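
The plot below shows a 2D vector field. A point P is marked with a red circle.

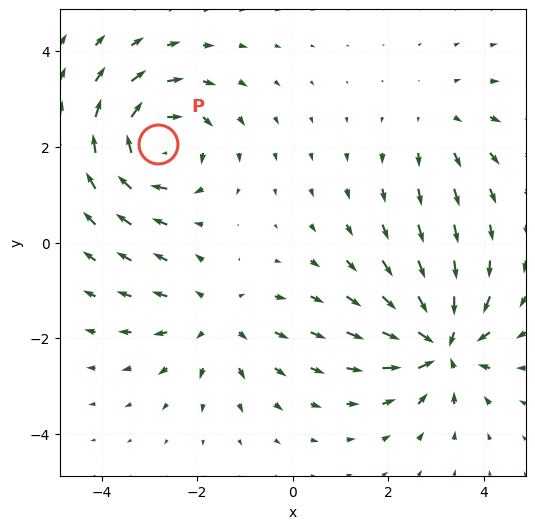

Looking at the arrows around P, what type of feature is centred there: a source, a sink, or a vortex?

At P (-2.8, 2.1) the arrows circulate clockwise. Divergence ≈0, curl about -5 — near-zero divergence with nonzero curl is a vortex.

vortex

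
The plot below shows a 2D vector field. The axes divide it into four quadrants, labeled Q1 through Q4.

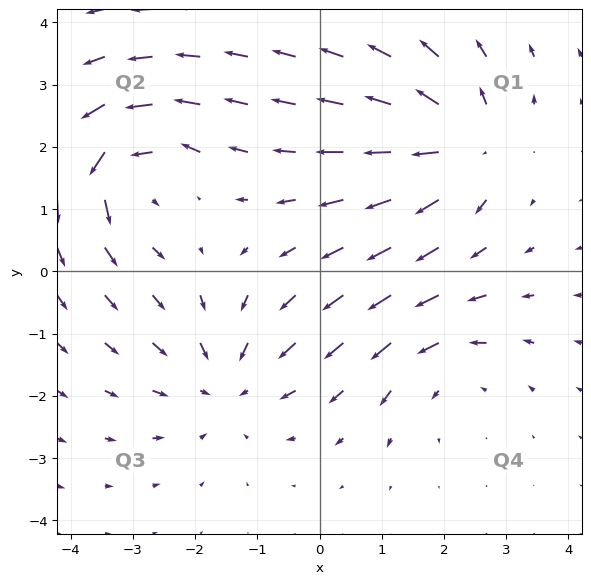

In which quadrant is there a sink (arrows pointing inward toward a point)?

The sink sits at approximately (-1.5, -1.8), which lies in quadrant Q3. The divergence there is about -3, negative as expected for a sink.

Q3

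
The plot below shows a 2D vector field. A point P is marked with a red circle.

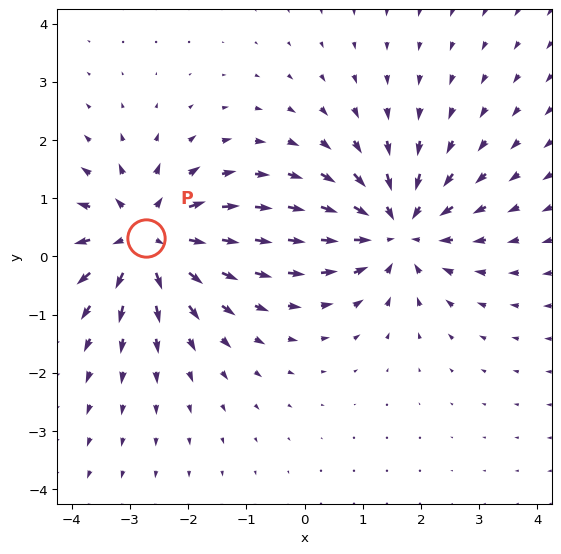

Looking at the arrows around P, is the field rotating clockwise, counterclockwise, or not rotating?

not rotating

Near P at (-2.7, 0.3) the arrows show no circulation. The curl there is ≈0.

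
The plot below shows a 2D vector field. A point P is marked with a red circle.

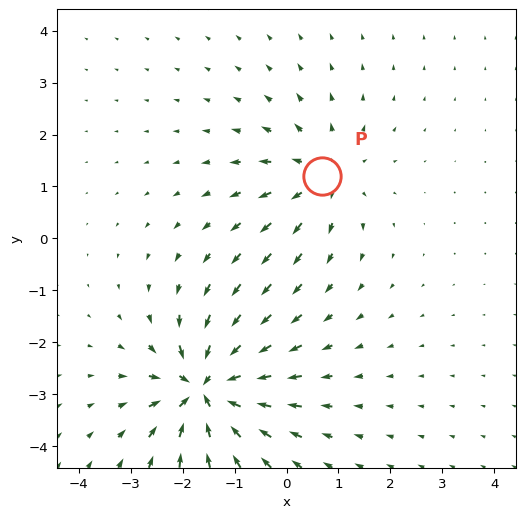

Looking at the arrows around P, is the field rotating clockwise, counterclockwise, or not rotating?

not rotating

Near P at (0.7, 1.2) the arrows show no circulation. The curl there is ≈0.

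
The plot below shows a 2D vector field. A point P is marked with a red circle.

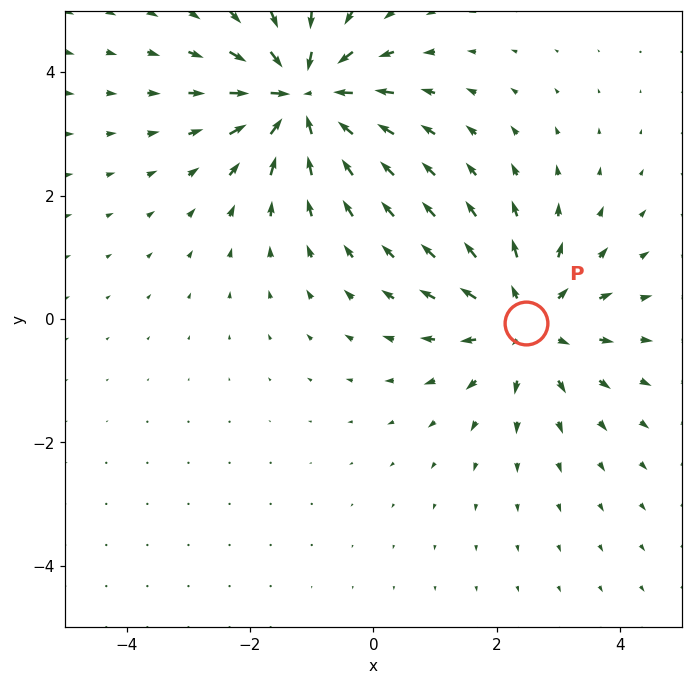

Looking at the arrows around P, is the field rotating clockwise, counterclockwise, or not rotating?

Near P at (2.5, -0.1) the arrows show no circulation. The curl there is ≈0.

not rotating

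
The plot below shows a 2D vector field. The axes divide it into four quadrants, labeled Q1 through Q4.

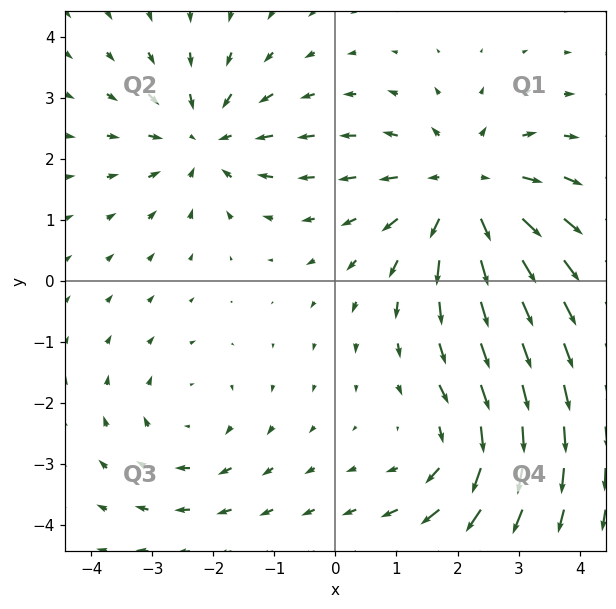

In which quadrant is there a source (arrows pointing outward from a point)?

Q1

The source sits at approximately (2.1, 1.5), which lies in quadrant Q1. The divergence there is about +4, positive as expected for a source.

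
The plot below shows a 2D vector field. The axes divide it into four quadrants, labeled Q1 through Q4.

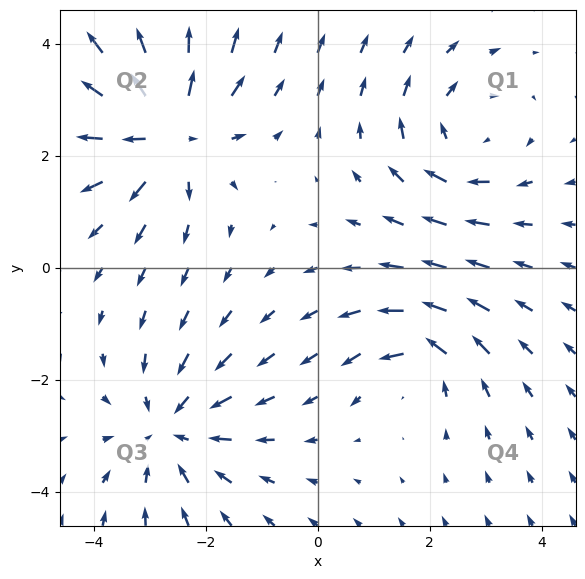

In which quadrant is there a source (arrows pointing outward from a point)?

Q2

The source sits at approximately (-2.7, 2.4), which lies in quadrant Q2. The divergence there is about +5, positive as expected for a source.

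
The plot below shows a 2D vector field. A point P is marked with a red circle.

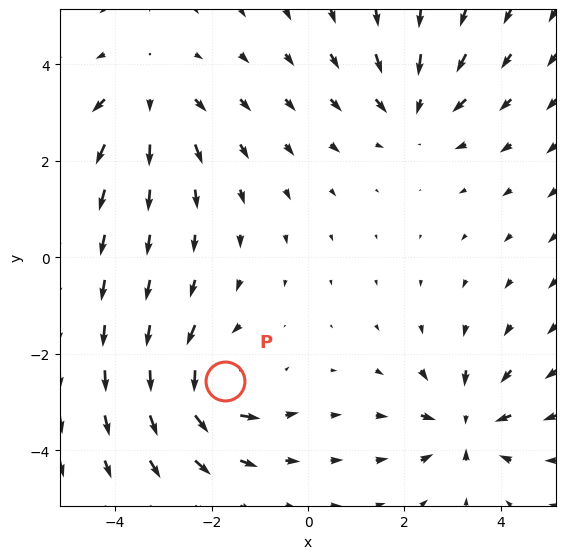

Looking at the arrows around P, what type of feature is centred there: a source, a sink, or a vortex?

vortex

At P (-1.7, -2.6) the arrows circulate counterclockwise. Divergence ≈0, curl about +5 — near-zero divergence with nonzero curl is a vortex.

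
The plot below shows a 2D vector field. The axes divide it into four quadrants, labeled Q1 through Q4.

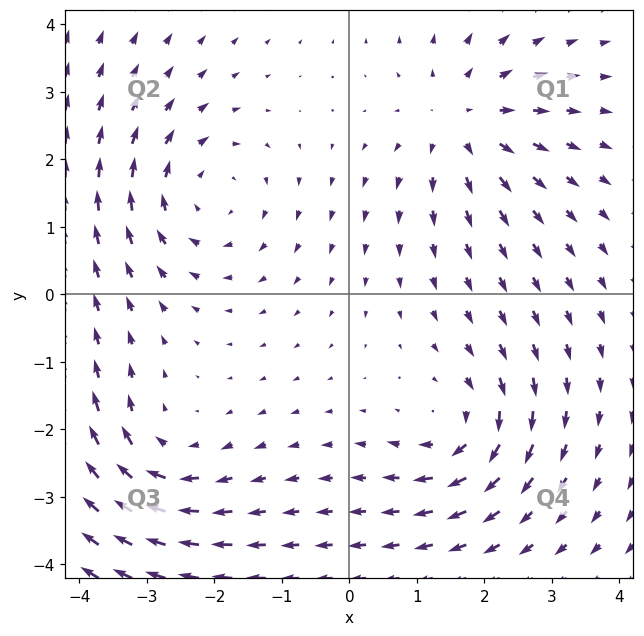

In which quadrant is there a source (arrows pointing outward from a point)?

Q1

The source sits at approximately (1.7, 2.6), which lies in quadrant Q1. The divergence there is about +3, positive as expected for a source.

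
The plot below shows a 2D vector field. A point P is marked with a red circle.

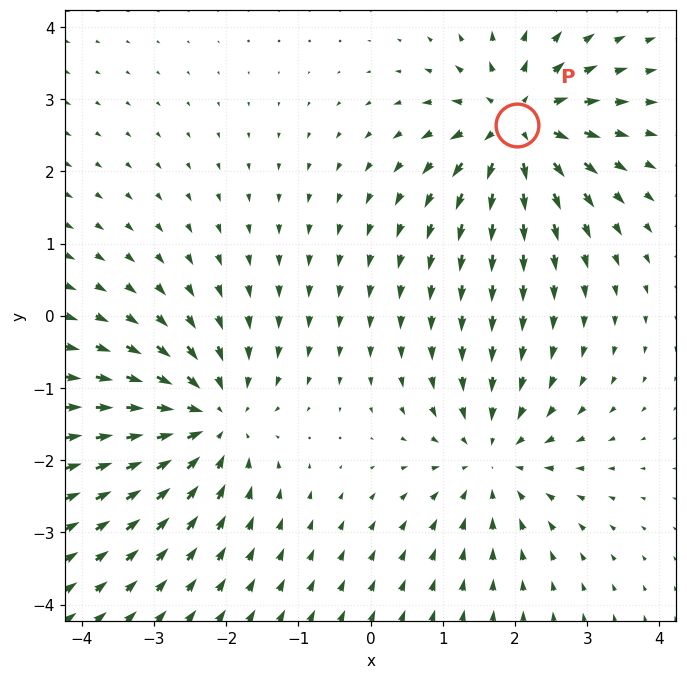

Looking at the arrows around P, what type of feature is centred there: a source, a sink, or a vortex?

At P (2.0, 2.6) the arrows spread outward. Divergence about +6, curl ≈0 — positive divergence with near-zero curl is a source.

source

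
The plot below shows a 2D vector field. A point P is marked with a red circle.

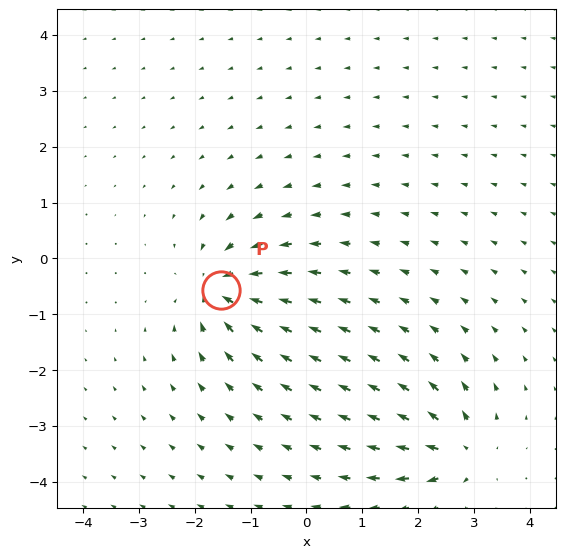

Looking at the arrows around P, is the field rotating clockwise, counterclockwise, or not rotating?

Near P at (-1.5, -0.6) the arrows show no circulation. The curl there is ≈0.

not rotating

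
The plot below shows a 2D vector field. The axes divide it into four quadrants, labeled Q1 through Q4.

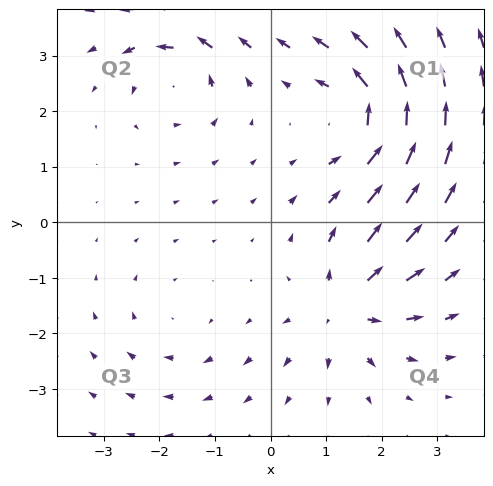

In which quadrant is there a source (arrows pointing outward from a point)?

Q4

The source sits at approximately (1.4, -1.5), which lies in quadrant Q4. The divergence there is about +5, positive as expected for a source.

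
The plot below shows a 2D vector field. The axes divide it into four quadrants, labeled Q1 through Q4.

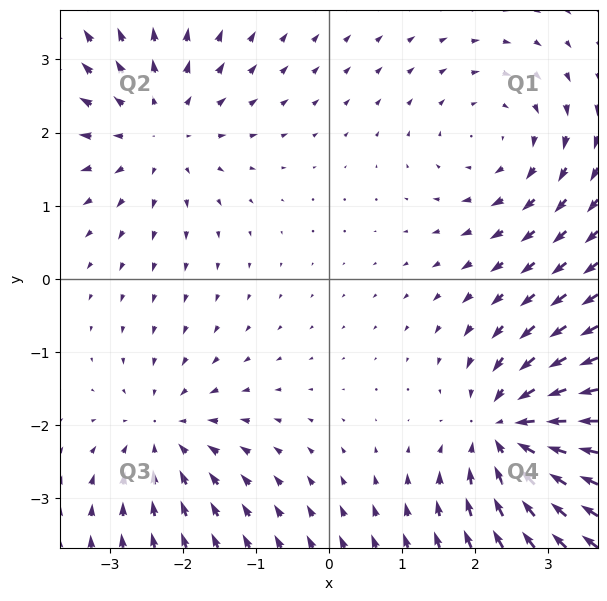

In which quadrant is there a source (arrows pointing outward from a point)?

The source sits at approximately (-2.3, 2.1), which lies in quadrant Q2. The divergence there is about +3, positive as expected for a source.

Q2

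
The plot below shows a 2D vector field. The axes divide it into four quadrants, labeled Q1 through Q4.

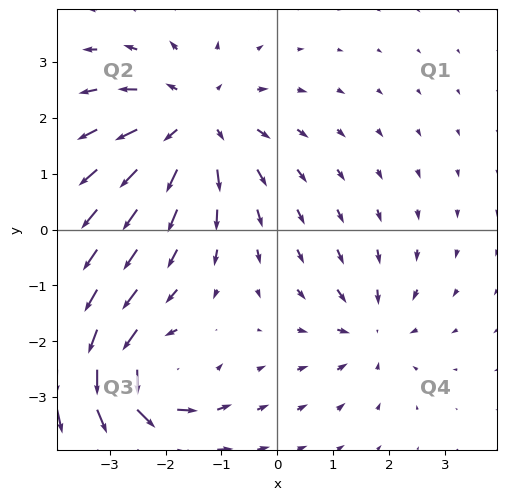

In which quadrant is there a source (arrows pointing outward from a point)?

The source sits at approximately (-1.5, 1.9), which lies in quadrant Q2. The divergence there is about +4, positive as expected for a source.

Q2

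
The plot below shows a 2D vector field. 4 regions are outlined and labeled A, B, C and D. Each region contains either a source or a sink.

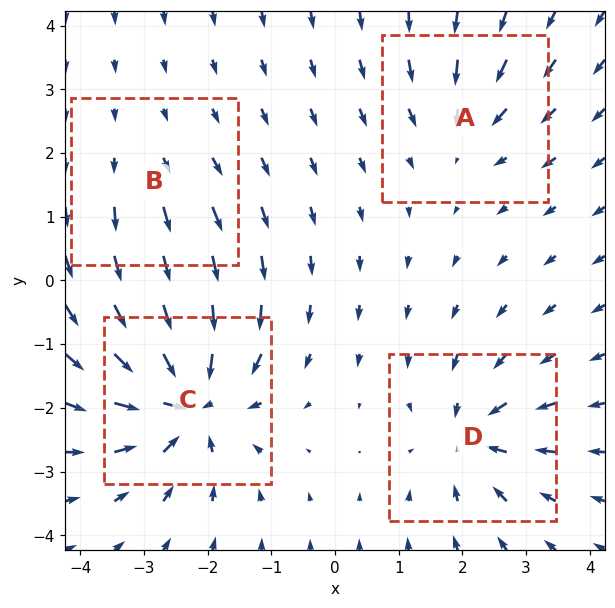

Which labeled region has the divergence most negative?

Divergence at each region's feature centre — A: about -4, B: about +2, C: about -9, D: about -6. Region C is most negative.

C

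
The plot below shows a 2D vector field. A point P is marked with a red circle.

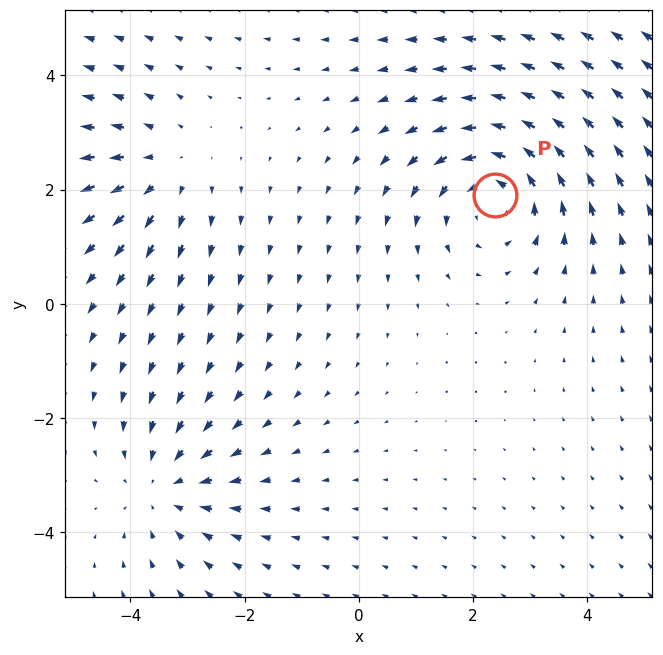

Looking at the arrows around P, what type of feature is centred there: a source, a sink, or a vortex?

At P (2.4, 1.9) the arrows circulate counterclockwise. Divergence ≈0, curl about +4 — near-zero divergence with nonzero curl is a vortex.

vortex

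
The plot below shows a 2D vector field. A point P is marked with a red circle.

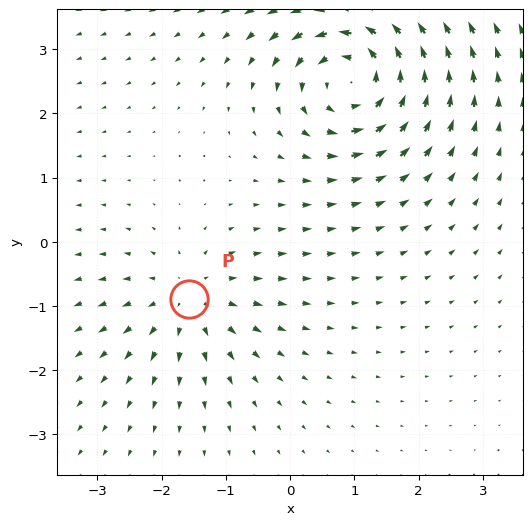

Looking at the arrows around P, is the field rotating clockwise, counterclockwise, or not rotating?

Near P at (-1.6, -0.9) the arrows show no circulation. The curl there is ≈0.

not rotating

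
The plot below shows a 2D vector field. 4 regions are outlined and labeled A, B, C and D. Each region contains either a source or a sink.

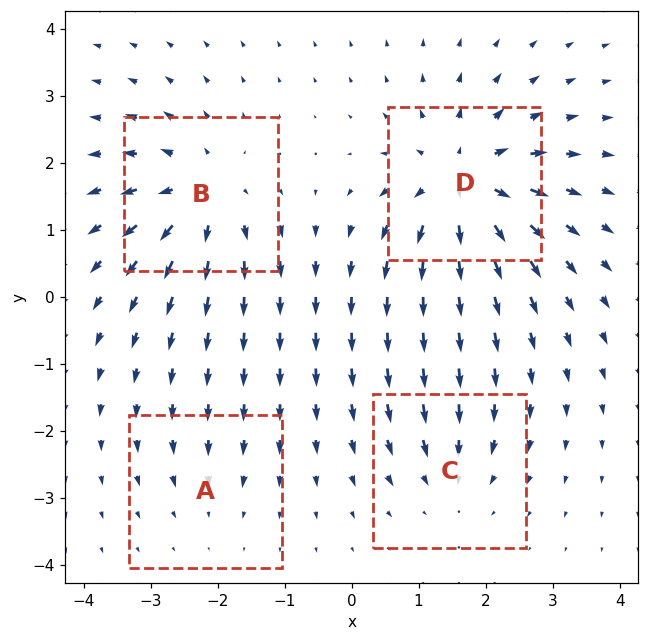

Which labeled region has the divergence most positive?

D

Divergence at each region's feature centre — A: about -2, B: about +6, C: about -4, D: about +8. Region D is most positive.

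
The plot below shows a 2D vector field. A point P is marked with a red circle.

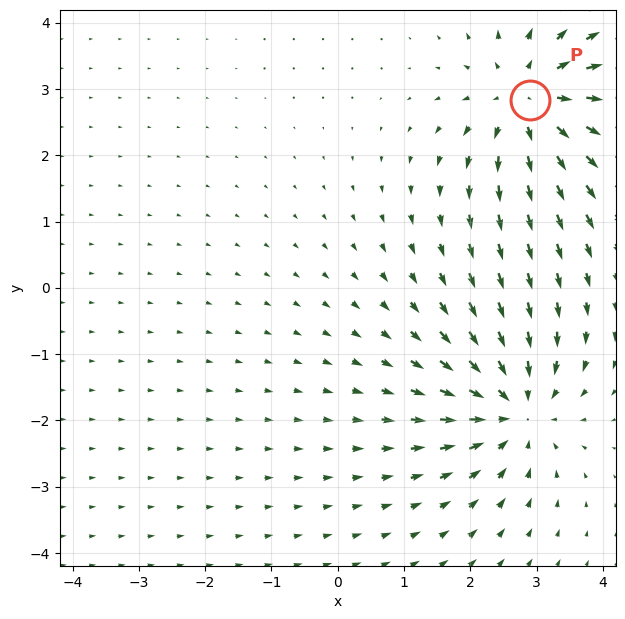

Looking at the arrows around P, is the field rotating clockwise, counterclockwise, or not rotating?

not rotating

Near P at (2.9, 2.8) the arrows show no circulation. The curl there is ≈0.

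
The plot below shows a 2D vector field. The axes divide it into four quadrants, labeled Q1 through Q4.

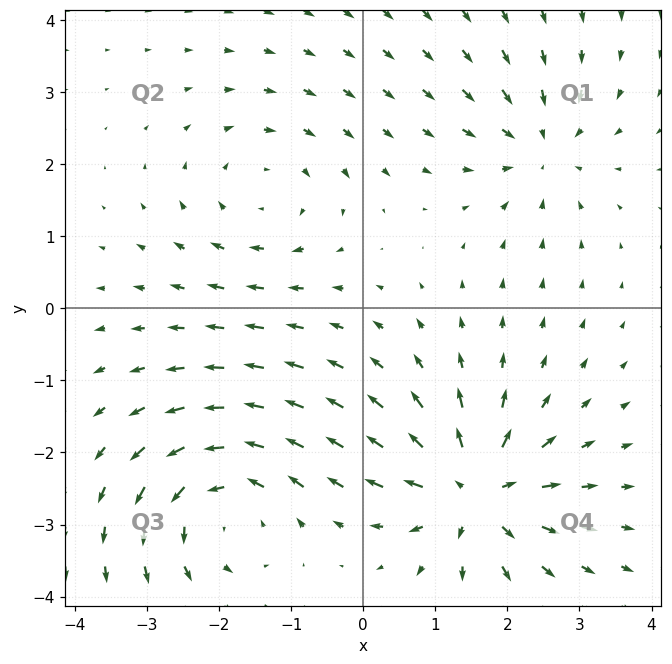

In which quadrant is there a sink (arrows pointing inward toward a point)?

Q1

The sink sits at approximately (2.5, 2.2), which lies in quadrant Q1. The divergence there is about -4, negative as expected for a sink.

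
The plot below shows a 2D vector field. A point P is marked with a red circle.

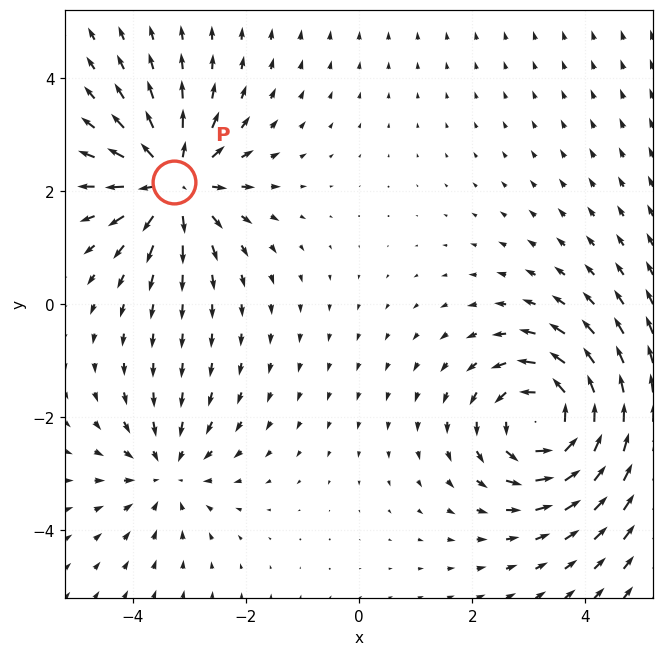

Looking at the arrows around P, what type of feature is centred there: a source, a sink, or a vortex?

source

At P (-3.3, 2.2) the arrows spread outward. Divergence about +6, curl ≈0 — positive divergence with near-zero curl is a source.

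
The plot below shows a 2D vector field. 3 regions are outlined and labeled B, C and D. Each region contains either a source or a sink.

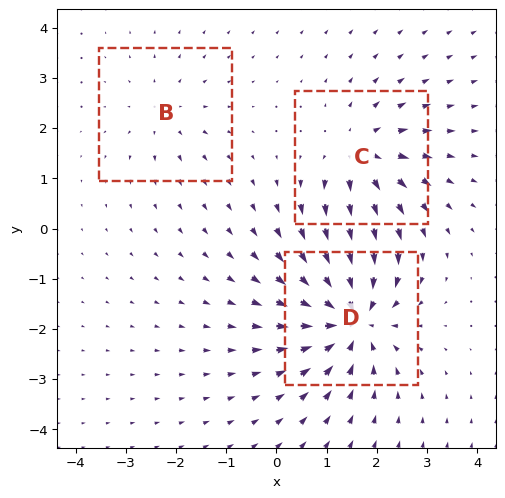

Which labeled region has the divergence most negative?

D

Divergence at each region's feature centre — B: about +2, C: about +4, D: about -6. Region D is most negative.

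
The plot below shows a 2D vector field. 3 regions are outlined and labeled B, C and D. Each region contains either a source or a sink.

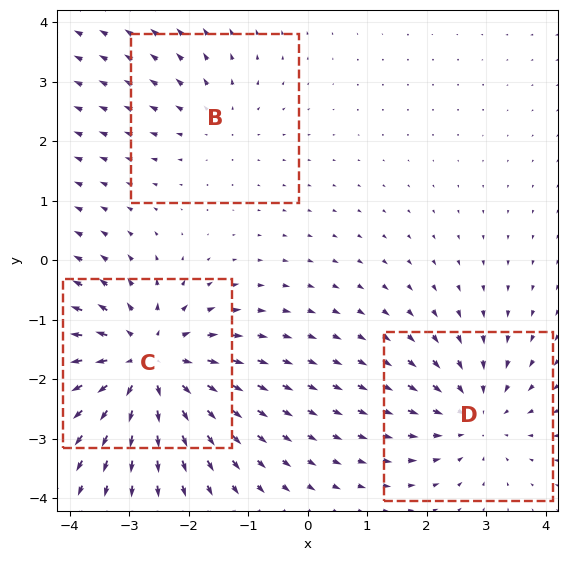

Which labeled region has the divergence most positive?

C

Divergence at each region's feature centre — B: about +2, C: about +5, D: about -3. Region C is most positive.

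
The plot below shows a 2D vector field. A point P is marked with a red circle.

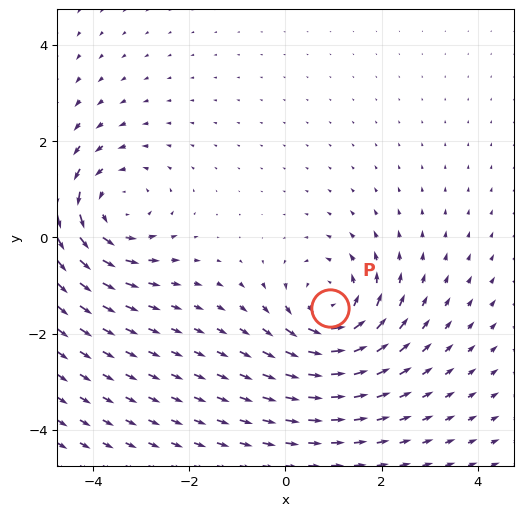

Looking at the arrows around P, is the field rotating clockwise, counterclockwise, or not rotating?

Near P at (0.9, -1.5) the arrows circulate counterclockwise. The curl (z-component) there is about +3; positive curl means counterclockwise rotation.

counterclockwise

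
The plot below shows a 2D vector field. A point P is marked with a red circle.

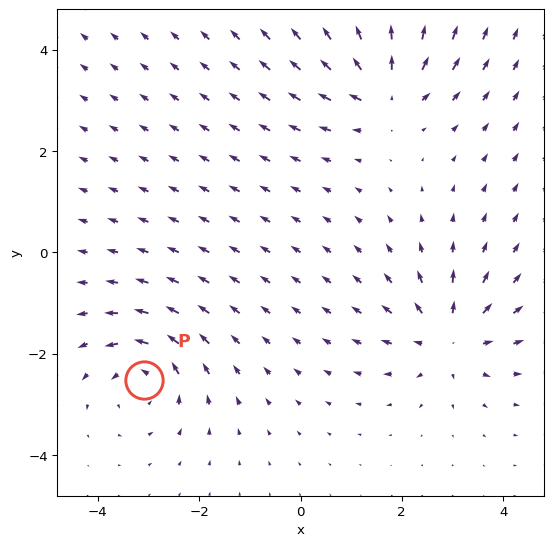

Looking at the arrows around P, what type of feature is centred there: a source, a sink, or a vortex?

vortex

At P (-3.1, -2.5) the arrows circulate counterclockwise. Divergence ≈0, curl about +6 — near-zero divergence with nonzero curl is a vortex.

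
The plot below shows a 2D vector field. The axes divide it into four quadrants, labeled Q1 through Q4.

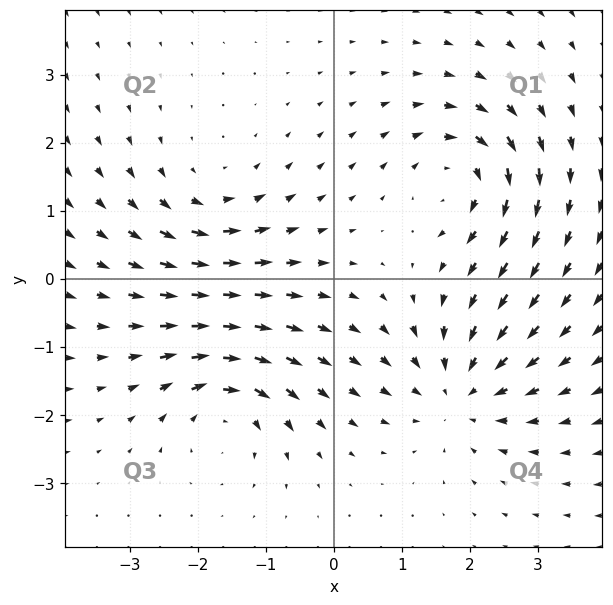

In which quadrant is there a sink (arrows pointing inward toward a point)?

The sink sits at approximately (1.9, -1.7), which lies in quadrant Q4. The divergence there is about -4, negative as expected for a sink.

Q4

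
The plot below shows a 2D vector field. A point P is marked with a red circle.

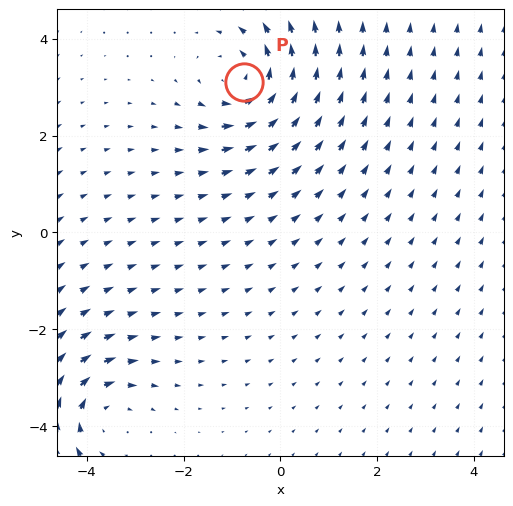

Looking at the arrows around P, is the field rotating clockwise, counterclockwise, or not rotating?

counterclockwise

Near P at (-0.8, 3.1) the arrows circulate counterclockwise. The curl (z-component) there is about +4; positive curl means counterclockwise rotation.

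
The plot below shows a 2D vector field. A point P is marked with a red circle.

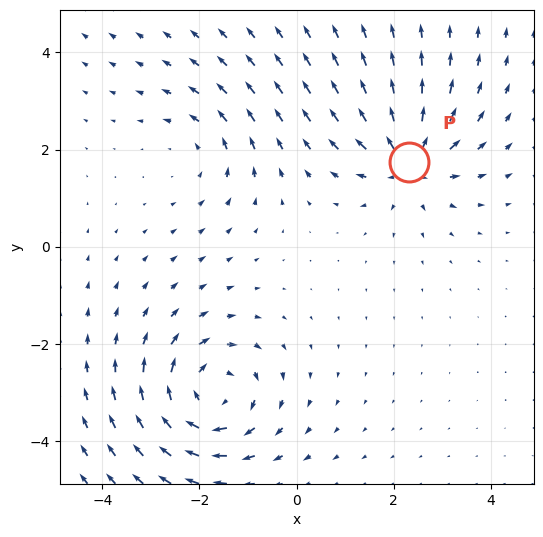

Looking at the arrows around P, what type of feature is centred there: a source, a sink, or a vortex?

source

At P (2.3, 1.8) the arrows spread outward. Divergence about +5, curl ≈0 — positive divergence with near-zero curl is a source.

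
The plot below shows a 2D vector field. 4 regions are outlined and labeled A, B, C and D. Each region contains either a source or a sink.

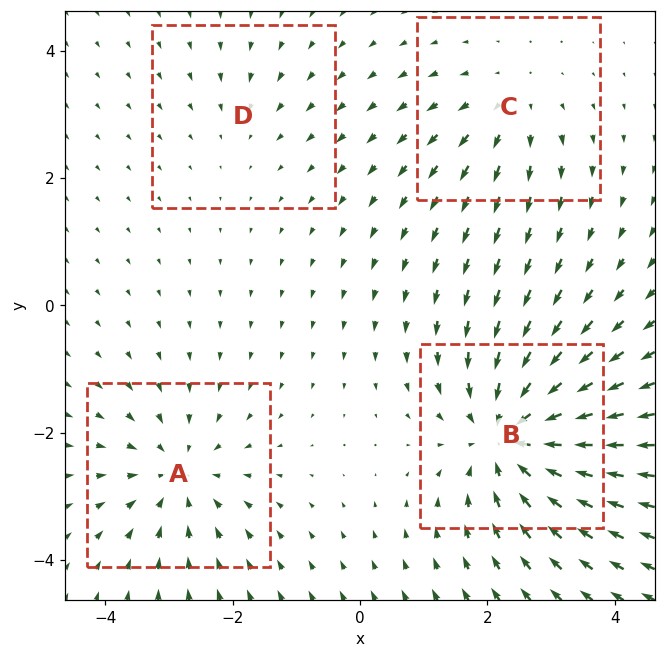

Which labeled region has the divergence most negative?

B

Divergence at each region's feature centre — A: about -5, B: about -7, C: about +3, D: about -2. Region B is most negative.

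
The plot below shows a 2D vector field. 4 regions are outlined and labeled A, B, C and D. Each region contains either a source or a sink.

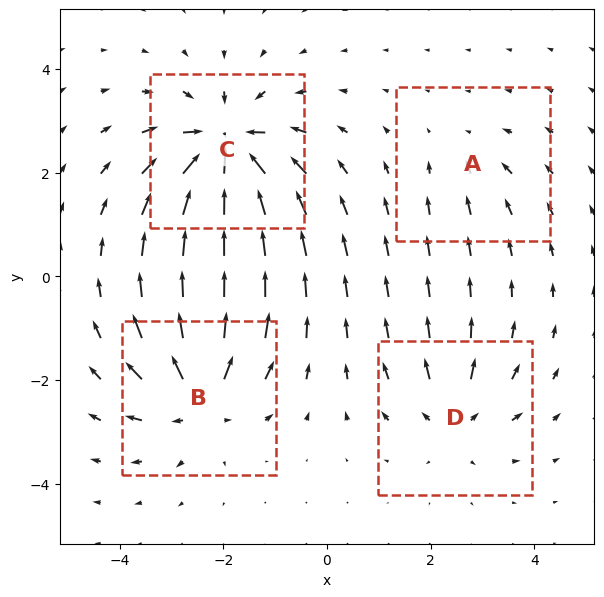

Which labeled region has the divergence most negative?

C

Divergence at each region's feature centre — A: about -2, B: about +6, C: about -8, D: about +4. Region C is most negative.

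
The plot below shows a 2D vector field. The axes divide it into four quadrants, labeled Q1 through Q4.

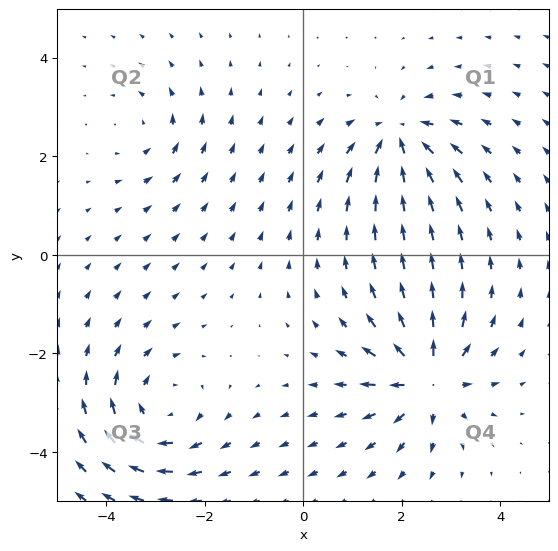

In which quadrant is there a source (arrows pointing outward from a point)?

Q4

The source sits at approximately (2.5, -2.5), which lies in quadrant Q4. The divergence there is about +7, positive as expected for a source.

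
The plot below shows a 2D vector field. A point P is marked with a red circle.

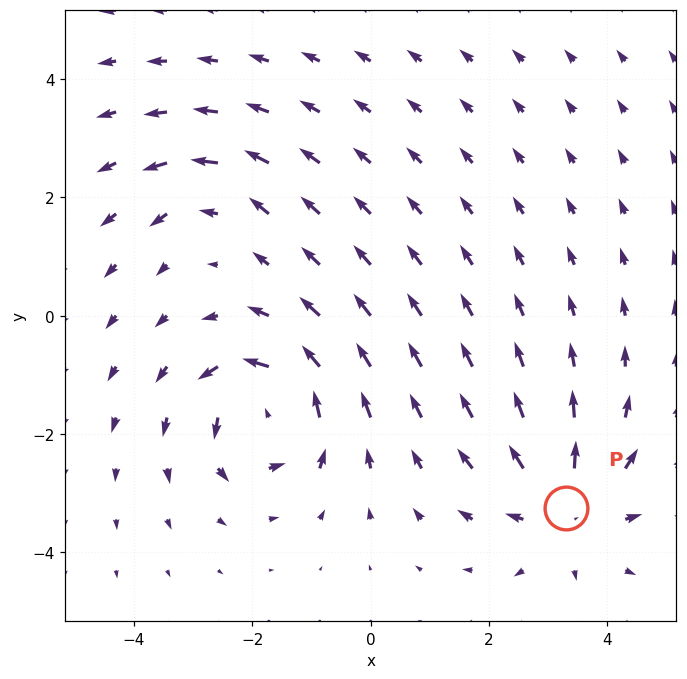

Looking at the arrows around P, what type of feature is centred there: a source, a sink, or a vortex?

source

At P (3.3, -3.3) the arrows spread outward. Divergence about +5, curl ≈0 — positive divergence with near-zero curl is a source.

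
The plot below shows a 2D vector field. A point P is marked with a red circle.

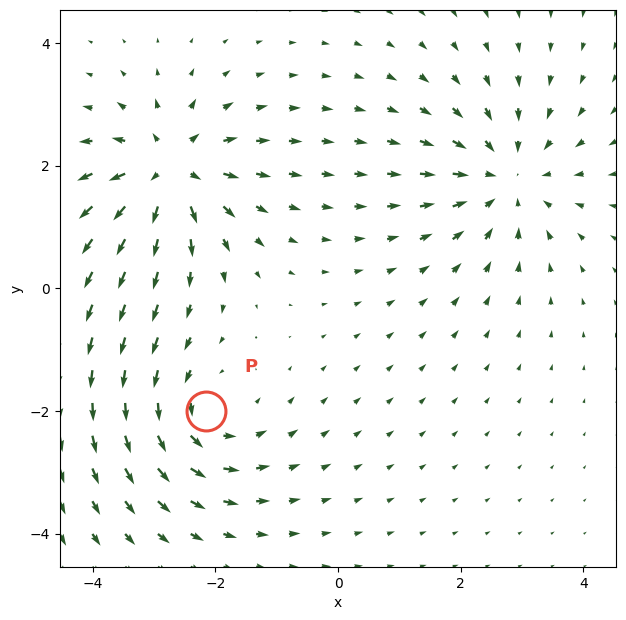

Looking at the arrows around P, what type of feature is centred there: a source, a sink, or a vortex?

At P (-2.2, -2.0) the arrows circulate counterclockwise. Divergence ≈0, curl about +4 — near-zero divergence with nonzero curl is a vortex.

vortex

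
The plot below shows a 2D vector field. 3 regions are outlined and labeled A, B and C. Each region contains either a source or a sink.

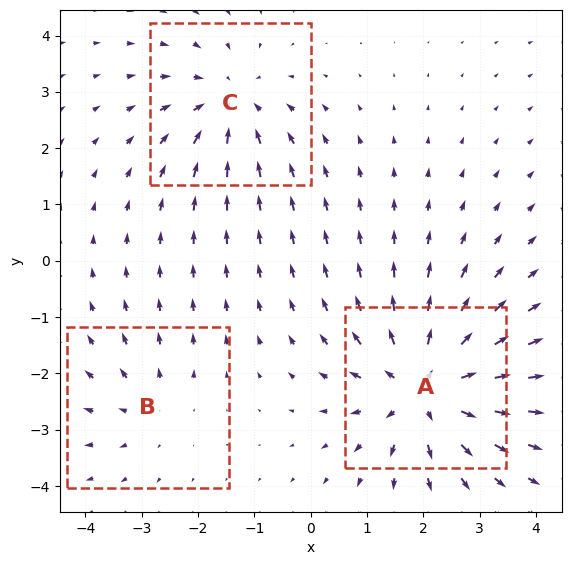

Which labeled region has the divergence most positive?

A

Divergence at each region's feature centre — A: about +5, B: about +2, C: about -3. Region A is most positive.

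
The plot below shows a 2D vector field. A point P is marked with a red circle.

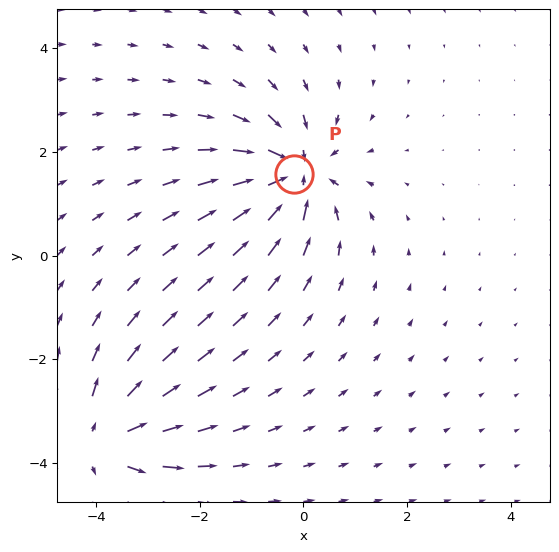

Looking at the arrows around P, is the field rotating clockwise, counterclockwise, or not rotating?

Near P at (-0.2, 1.6) the arrows show no circulation. The curl there is ≈0.

not rotating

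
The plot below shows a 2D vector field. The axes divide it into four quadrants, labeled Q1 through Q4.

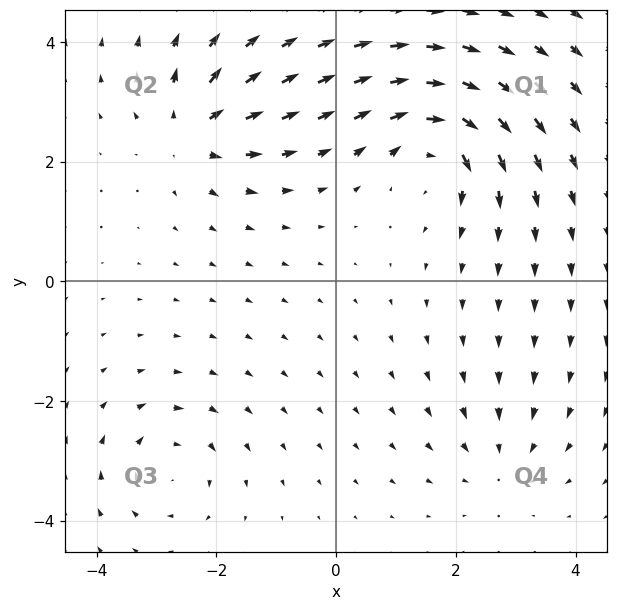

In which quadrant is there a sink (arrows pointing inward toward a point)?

Q4

The sink sits at approximately (2.8, -3.0), which lies in quadrant Q4. The divergence there is about -3, negative as expected for a sink.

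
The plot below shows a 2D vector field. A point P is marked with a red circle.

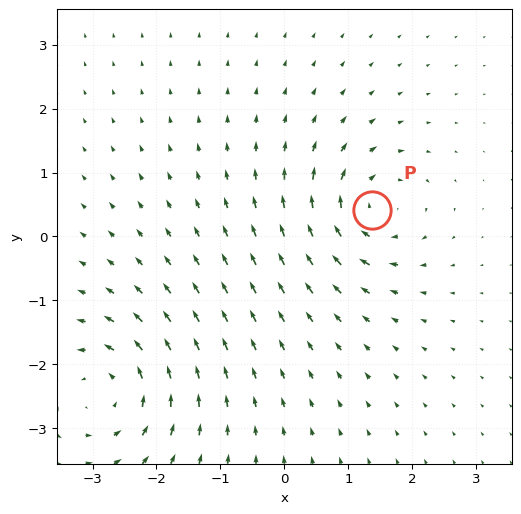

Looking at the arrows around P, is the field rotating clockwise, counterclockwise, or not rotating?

Near P at (1.4, 0.4) the arrows circulate clockwise. The curl (z-component) there is about -6; negative curl means clockwise rotation.

clockwise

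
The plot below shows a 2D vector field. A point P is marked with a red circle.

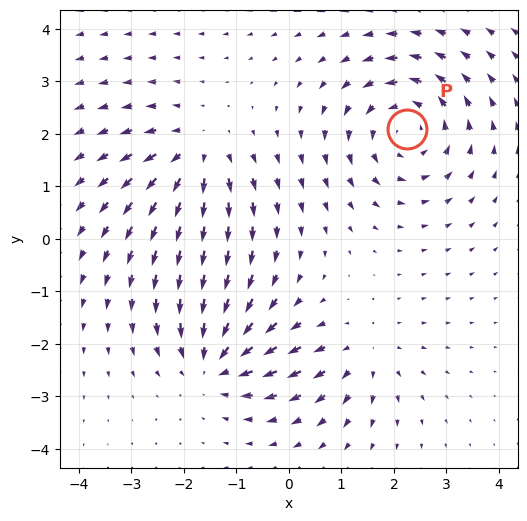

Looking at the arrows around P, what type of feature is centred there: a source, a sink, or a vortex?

vortex

At P (2.3, 2.1) the arrows circulate counterclockwise. Divergence ≈0, curl about +4 — near-zero divergence with nonzero curl is a vortex.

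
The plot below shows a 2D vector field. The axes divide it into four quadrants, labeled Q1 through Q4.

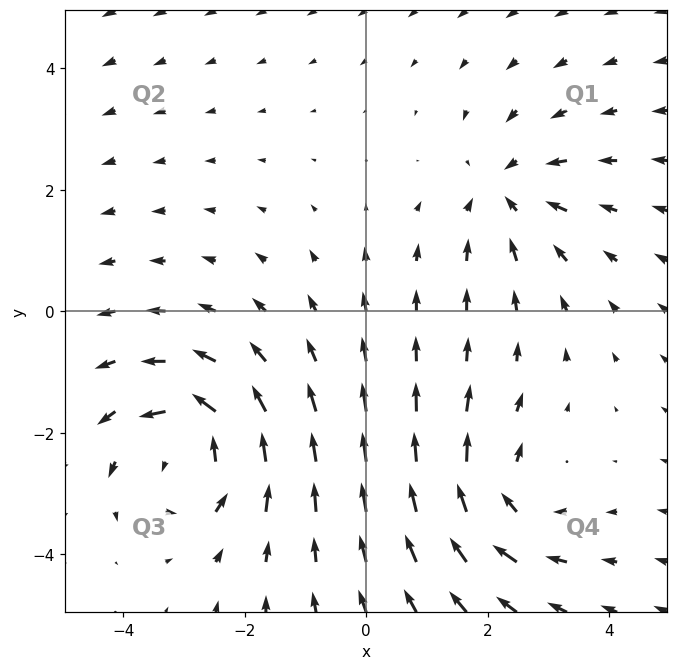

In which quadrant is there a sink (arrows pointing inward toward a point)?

Q1

The sink sits at approximately (2.3, 1.9), which lies in quadrant Q1. The divergence there is about -3, negative as expected for a sink.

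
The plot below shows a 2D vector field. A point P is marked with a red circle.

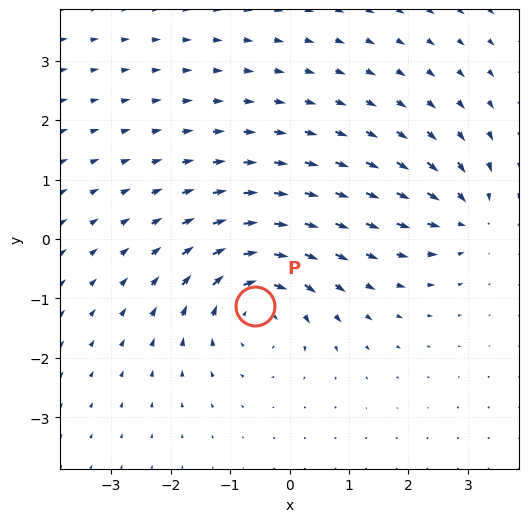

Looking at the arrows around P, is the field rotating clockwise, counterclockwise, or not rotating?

Near P at (-0.6, -1.1) the arrows circulate clockwise. The curl (z-component) there is about -5; negative curl means clockwise rotation.

clockwise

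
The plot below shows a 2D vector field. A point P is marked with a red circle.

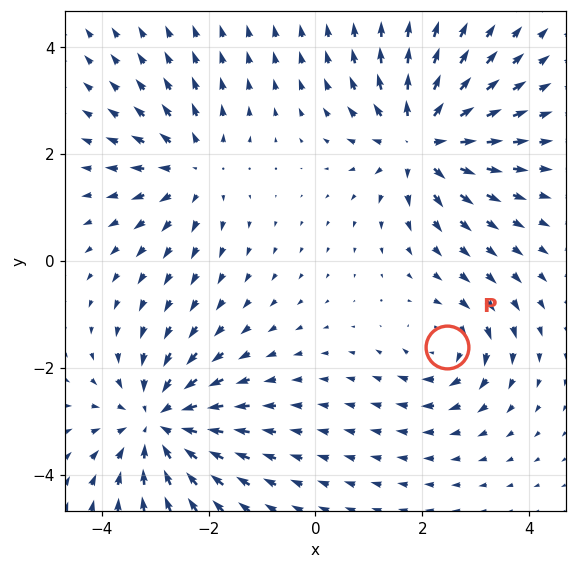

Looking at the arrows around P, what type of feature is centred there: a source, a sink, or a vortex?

At P (2.5, -1.6) the arrows circulate clockwise. Divergence ≈0, curl about -4 — near-zero divergence with nonzero curl is a vortex.

vortex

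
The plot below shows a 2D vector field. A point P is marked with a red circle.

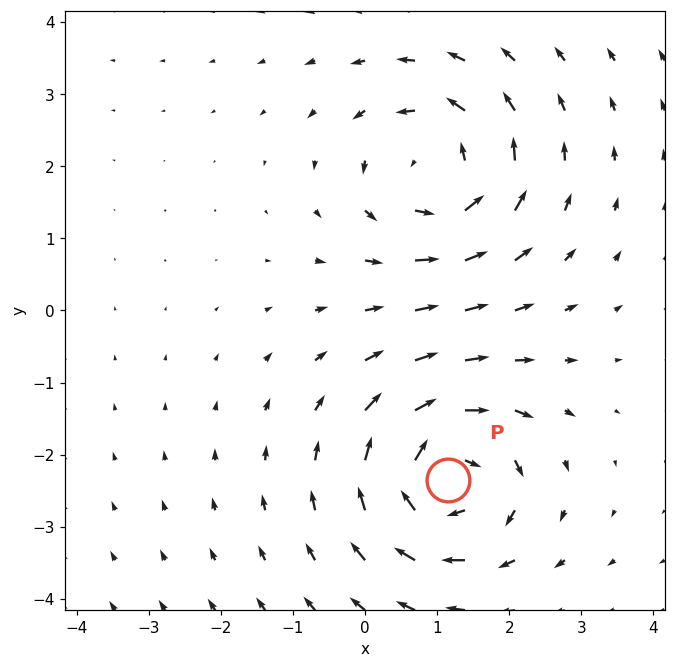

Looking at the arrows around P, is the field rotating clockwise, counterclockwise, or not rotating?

Near P at (1.1, -2.4) the arrows circulate clockwise. The curl (z-component) there is about -4; negative curl means clockwise rotation.

clockwise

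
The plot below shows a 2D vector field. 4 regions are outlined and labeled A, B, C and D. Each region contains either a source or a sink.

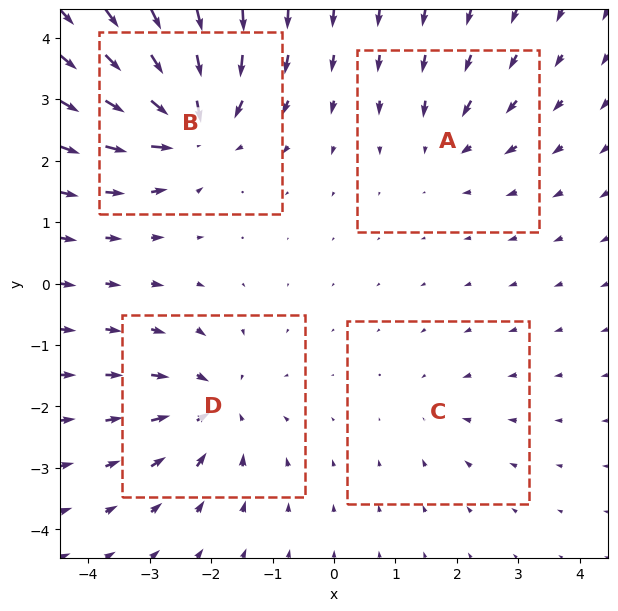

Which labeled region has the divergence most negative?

Divergence at each region's feature centre — A: about -4, B: about -8, C: about -2, D: about -6. Region B is most negative.

B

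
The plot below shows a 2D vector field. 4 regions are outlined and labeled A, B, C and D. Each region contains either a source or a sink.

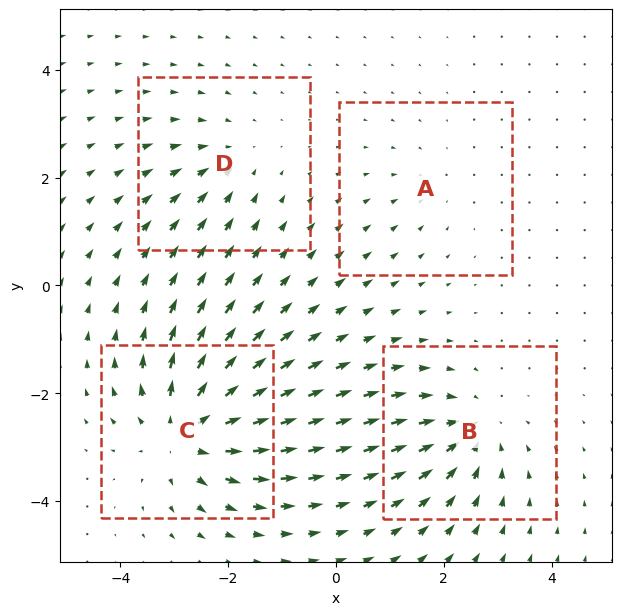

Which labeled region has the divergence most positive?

Divergence at each region's feature centre — A: about -2, B: about -5, C: about +6, D: about -3. Region C is most positive.

C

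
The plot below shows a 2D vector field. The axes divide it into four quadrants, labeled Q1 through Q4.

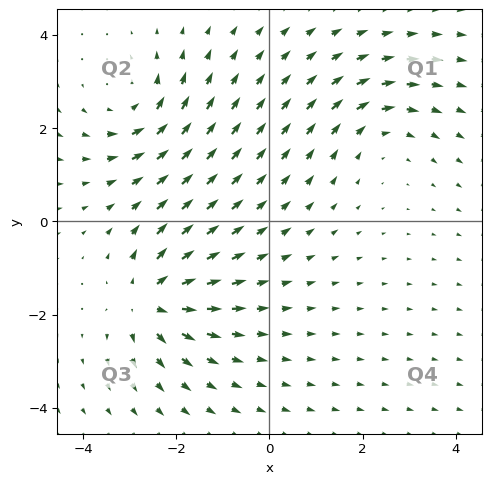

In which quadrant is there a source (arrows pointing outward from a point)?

Q3

The source sits at approximately (-2.5, -1.7), which lies in quadrant Q3. The divergence there is about +5, positive as expected for a source.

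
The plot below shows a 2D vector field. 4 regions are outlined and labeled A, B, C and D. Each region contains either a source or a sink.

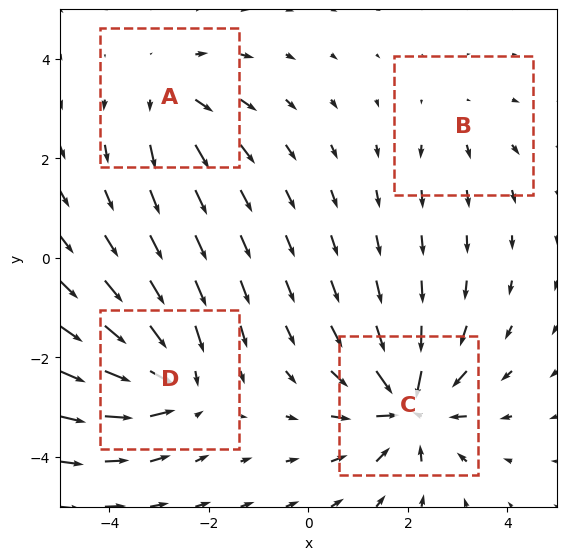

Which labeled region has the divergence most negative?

Divergence at each region's feature centre — A: about +4, B: about +2, C: about -7, D: about -6. Region C is most negative.

C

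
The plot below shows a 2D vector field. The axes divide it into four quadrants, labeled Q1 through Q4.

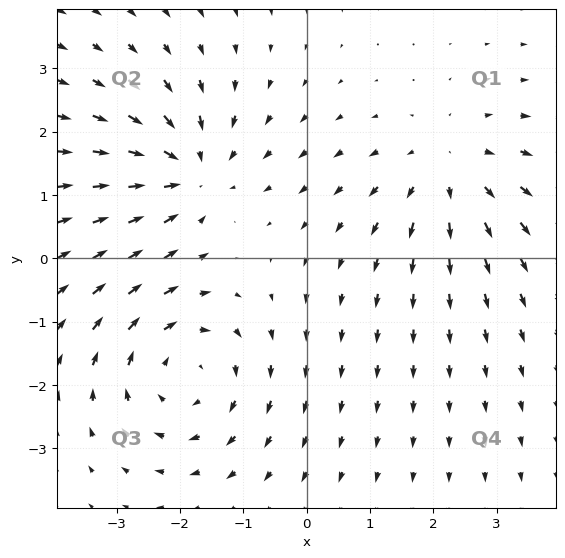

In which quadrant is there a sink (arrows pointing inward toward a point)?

Q2

The sink sits at approximately (-1.8, 1.4), which lies in quadrant Q2. The divergence there is about -4, negative as expected for a sink.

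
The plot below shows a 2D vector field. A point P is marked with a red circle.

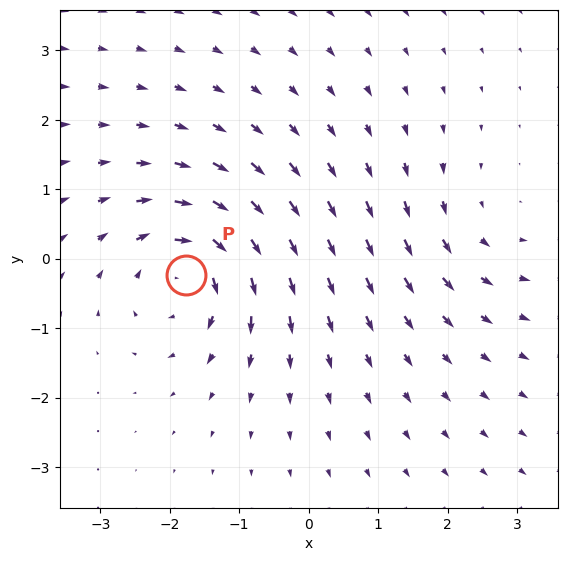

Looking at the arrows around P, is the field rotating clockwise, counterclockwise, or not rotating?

Near P at (-1.8, -0.2) the arrows circulate clockwise. The curl (z-component) there is about -6; negative curl means clockwise rotation.

clockwise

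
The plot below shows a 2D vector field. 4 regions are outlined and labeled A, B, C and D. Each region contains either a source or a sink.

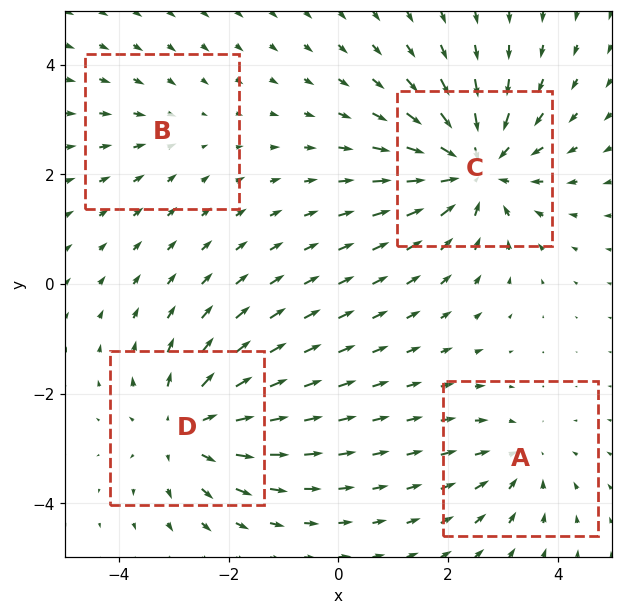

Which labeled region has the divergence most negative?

C

Divergence at each region's feature centre — A: about -3, B: about -2, C: about -6, D: about +5. Region C is most negative.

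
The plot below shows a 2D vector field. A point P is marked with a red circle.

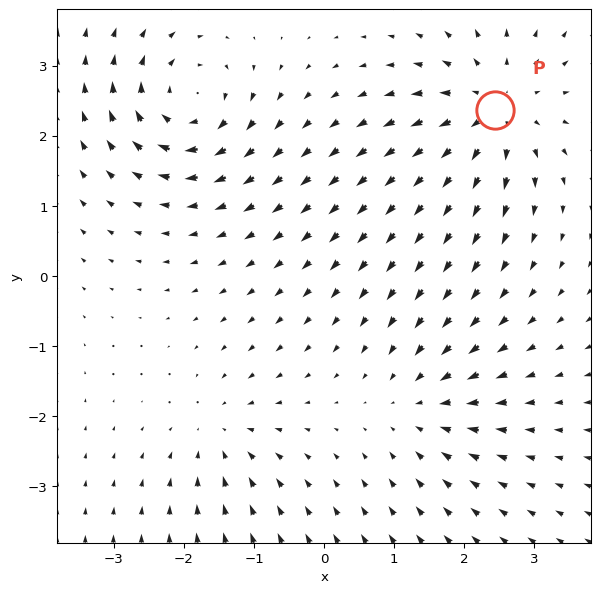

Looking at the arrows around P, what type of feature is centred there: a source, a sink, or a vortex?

At P (2.4, 2.4) the arrows spread outward. Divergence about +5, curl ≈0 — positive divergence with near-zero curl is a source.

source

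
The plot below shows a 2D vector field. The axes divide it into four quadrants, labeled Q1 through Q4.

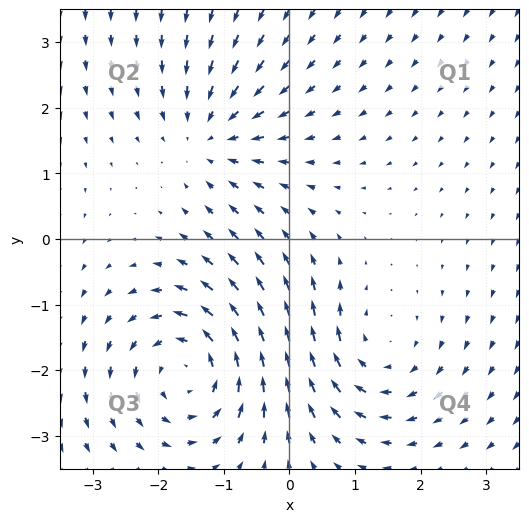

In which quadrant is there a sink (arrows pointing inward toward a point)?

The sink sits at approximately (-1.2, 1.6), which lies in quadrant Q2. The divergence there is about -3, negative as expected for a sink.

Q2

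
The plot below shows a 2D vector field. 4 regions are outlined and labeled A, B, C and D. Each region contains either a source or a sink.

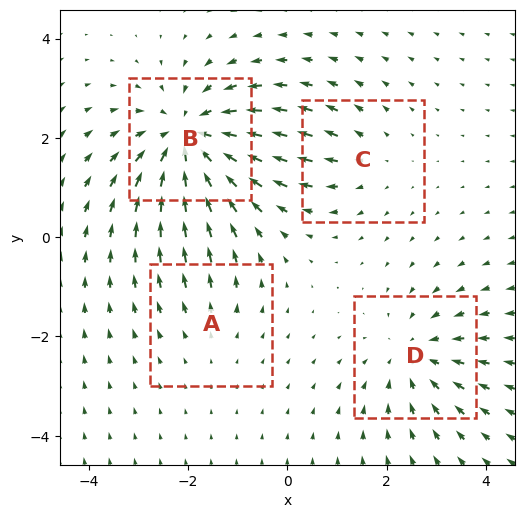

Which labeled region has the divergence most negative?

B

Divergence at each region's feature centre — A: about +2, B: about -6, C: about +3, D: about -4. Region B is most negative.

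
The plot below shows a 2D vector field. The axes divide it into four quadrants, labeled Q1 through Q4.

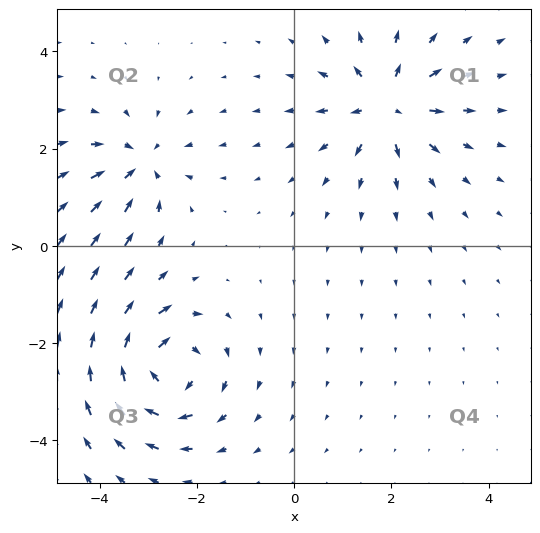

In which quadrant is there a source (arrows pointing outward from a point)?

The source sits at approximately (1.9, 2.9), which lies in quadrant Q1. The divergence there is about +6, positive as expected for a source.

Q1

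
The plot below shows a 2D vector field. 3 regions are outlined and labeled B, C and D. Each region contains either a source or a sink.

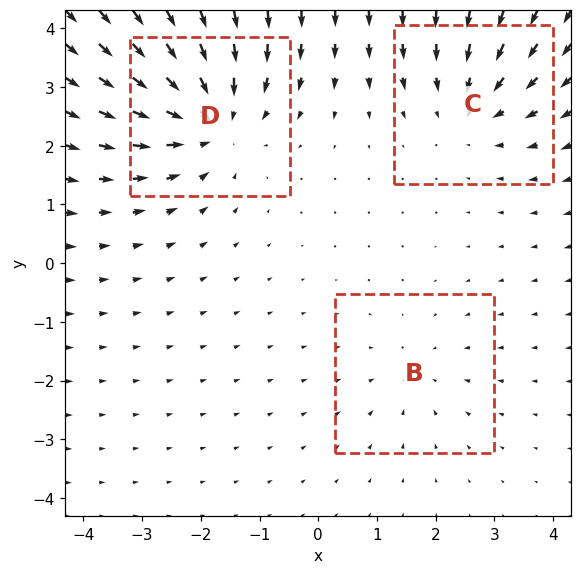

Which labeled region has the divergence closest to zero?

B

Divergence at each region's feature centre — B: about -2, C: about -3, D: about -4. Region B is closest to zero.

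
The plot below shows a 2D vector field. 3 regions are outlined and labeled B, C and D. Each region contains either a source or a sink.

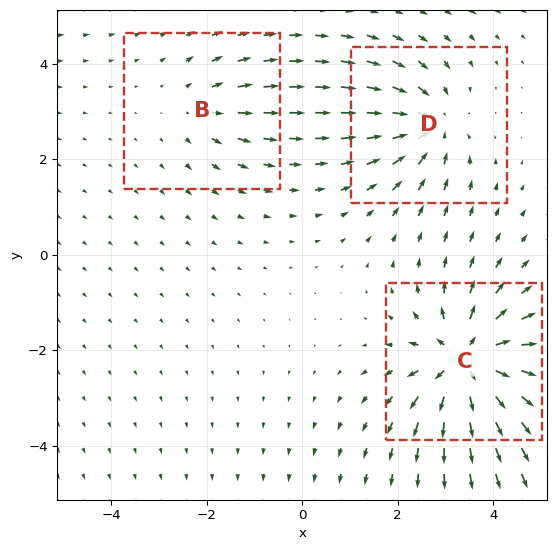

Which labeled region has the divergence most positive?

Divergence at each region's feature centre — B: about +2, C: about +6, D: about -4. Region C is most positive.

C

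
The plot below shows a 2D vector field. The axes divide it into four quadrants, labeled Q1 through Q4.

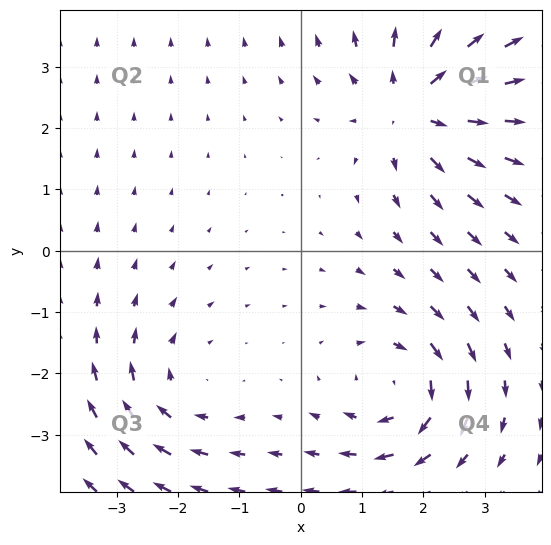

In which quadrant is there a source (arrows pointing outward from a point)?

The source sits at approximately (1.8, 2.4), which lies in quadrant Q1. The divergence there is about +5, positive as expected for a source.

Q1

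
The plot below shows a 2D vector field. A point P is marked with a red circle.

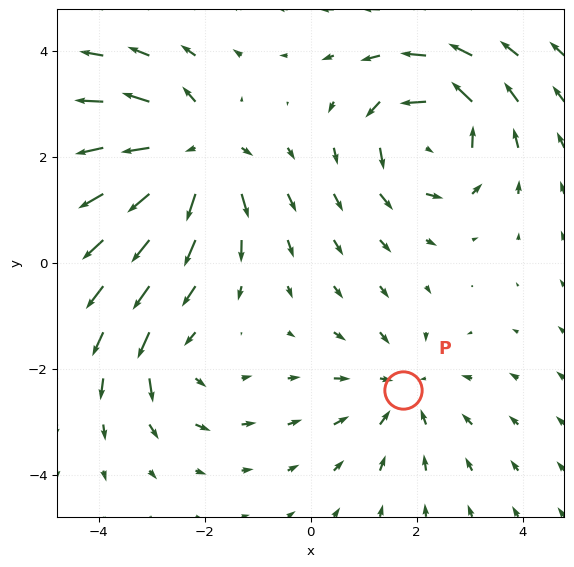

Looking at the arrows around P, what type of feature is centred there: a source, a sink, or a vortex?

At P (1.7, -2.4) the arrows converge inward. Divergence about -3, curl ≈0 — negative divergence with near-zero curl is a sink.

sink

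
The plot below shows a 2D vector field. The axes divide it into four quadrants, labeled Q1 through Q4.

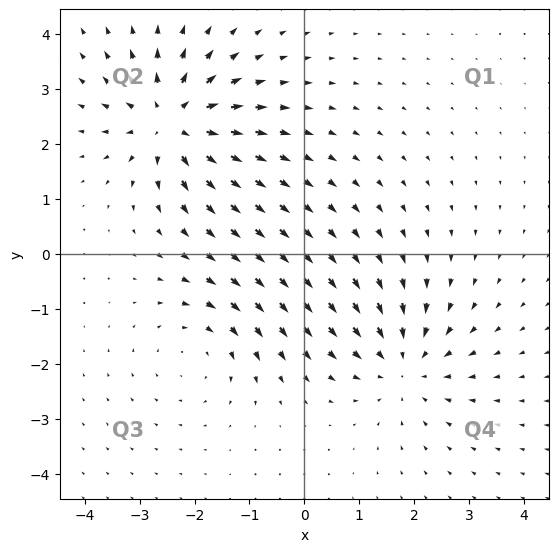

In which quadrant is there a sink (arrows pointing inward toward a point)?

Q4

The sink sits at approximately (1.8, -2.0), which lies in quadrant Q4. The divergence there is about -3, negative as expected for a sink.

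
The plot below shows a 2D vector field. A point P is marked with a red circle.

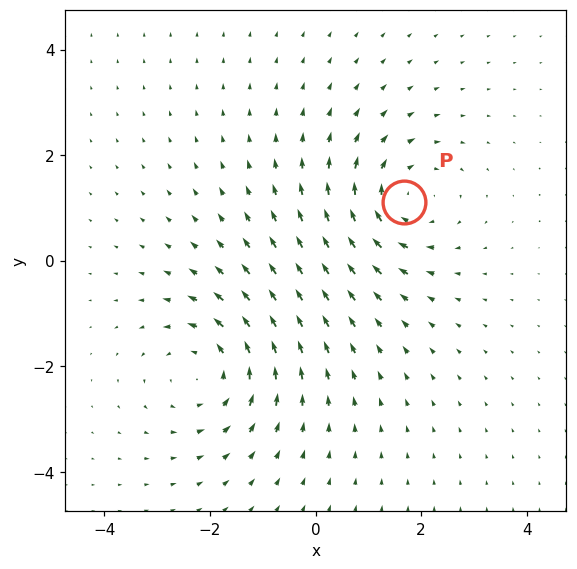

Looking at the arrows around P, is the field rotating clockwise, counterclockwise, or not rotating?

clockwise

Near P at (1.7, 1.1) the arrows circulate clockwise. The curl (z-component) there is about -3; negative curl means clockwise rotation.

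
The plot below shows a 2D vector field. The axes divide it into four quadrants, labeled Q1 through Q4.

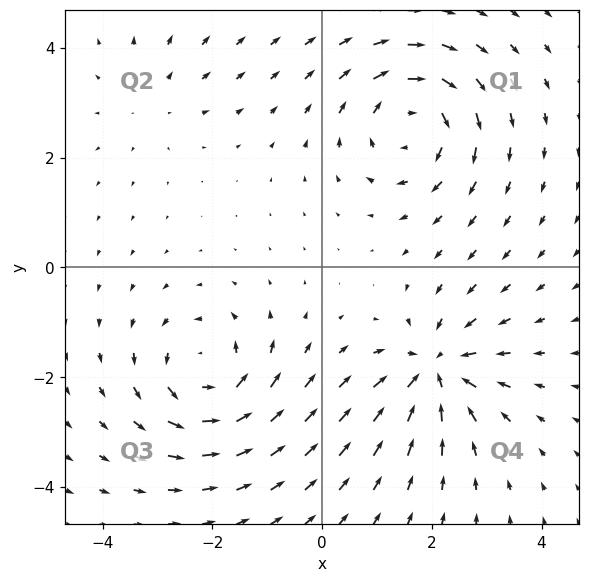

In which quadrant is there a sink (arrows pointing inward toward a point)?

The sink sits at approximately (2.1, -1.9), which lies in quadrant Q4. The divergence there is about -6, negative as expected for a sink.

Q4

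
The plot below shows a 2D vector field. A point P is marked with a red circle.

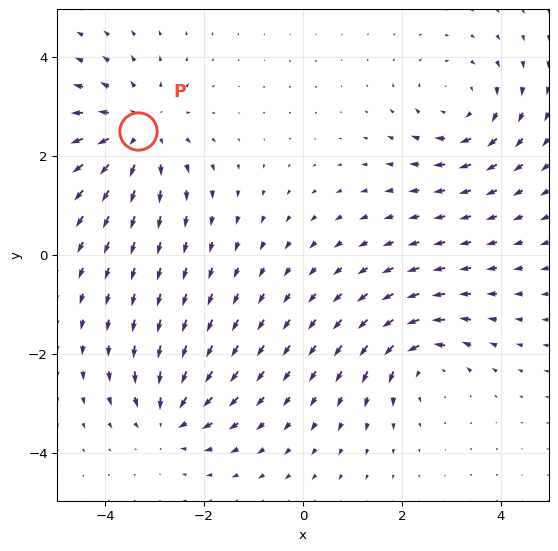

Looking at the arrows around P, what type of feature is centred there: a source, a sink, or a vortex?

At P (-3.3, 2.5) the arrows spread outward. Divergence about +4, curl ≈0 — positive divergence with near-zero curl is a source.

source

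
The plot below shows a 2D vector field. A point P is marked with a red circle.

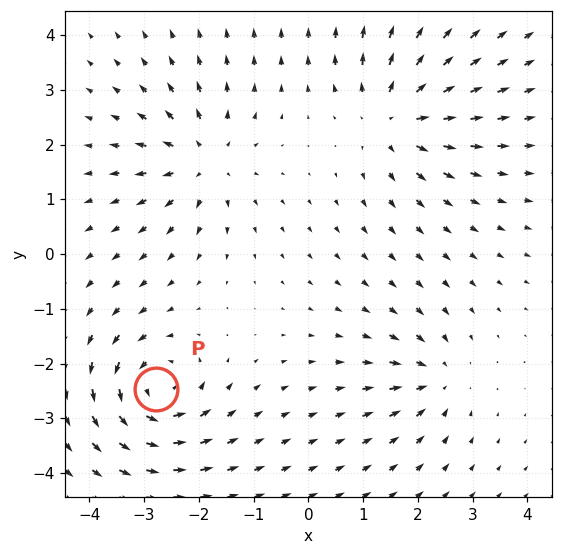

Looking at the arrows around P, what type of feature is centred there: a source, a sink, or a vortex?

vortex

At P (-2.8, -2.5) the arrows circulate counterclockwise. Divergence ≈0, curl about +7 — near-zero divergence with nonzero curl is a vortex.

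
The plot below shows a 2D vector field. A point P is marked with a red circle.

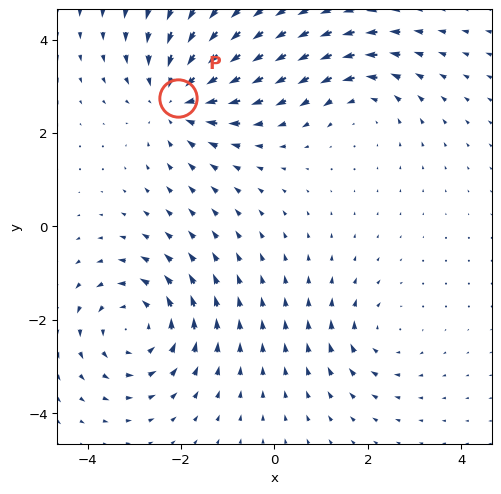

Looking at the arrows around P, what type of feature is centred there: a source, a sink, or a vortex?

At P (-2.1, 2.7) the arrows converge inward. Divergence about -4, curl ≈0 — negative divergence with near-zero curl is a sink.

sink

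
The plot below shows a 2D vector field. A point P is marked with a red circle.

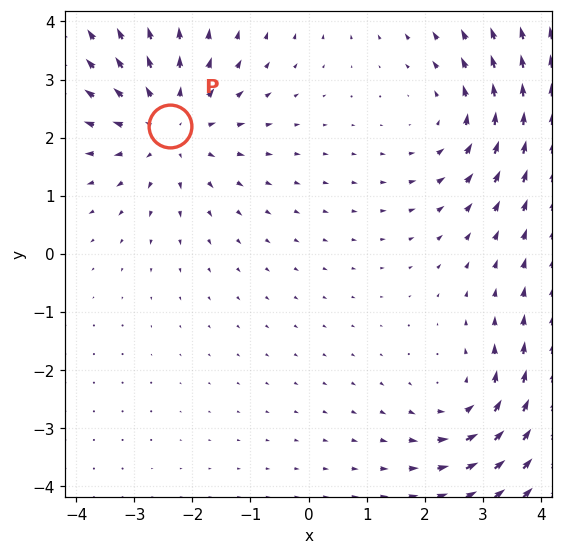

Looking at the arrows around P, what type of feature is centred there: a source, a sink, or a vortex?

source

At P (-2.4, 2.2) the arrows spread outward. Divergence about +3, curl ≈0 — positive divergence with near-zero curl is a source.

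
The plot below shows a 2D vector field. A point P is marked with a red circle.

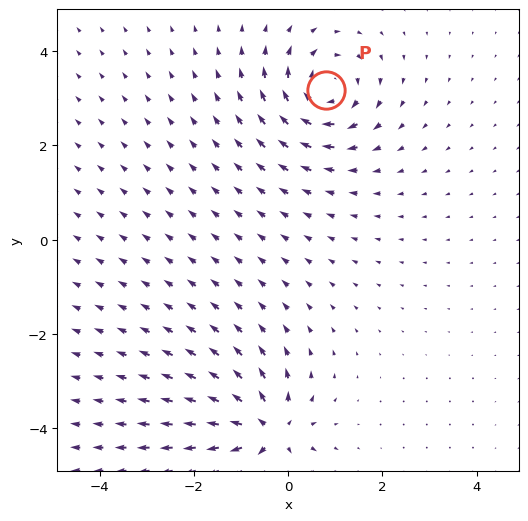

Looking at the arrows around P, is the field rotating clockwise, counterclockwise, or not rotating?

clockwise

Near P at (0.8, 3.2) the arrows circulate clockwise. The curl (z-component) there is about -4; negative curl means clockwise rotation.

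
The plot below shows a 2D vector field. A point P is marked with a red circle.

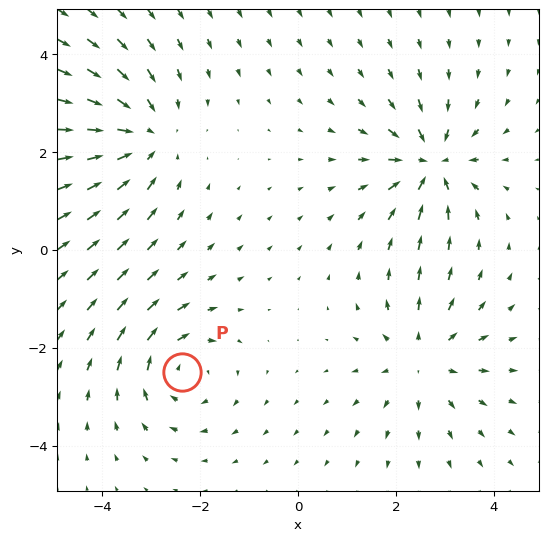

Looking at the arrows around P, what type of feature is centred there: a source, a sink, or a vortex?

vortex

At P (-2.4, -2.5) the arrows circulate clockwise. Divergence ≈0, curl about -3 — near-zero divergence with nonzero curl is a vortex.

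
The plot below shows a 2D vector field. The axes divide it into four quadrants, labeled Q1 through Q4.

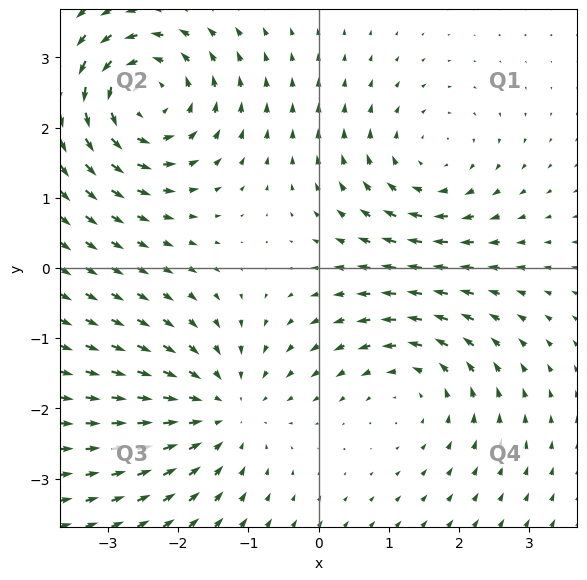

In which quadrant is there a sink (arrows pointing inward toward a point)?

The sink sits at approximately (-1.4, -2.0), which lies in quadrant Q3. The divergence there is about -4, negative as expected for a sink.

Q3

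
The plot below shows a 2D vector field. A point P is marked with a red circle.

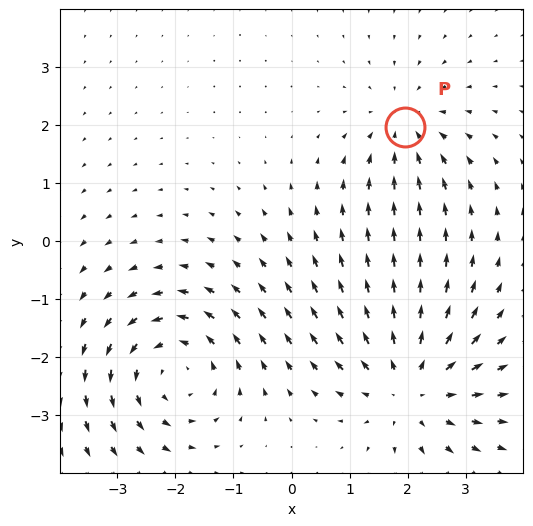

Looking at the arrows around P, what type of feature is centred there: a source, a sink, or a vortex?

At P (2.0, 2.0) the arrows converge inward. Divergence about -3, curl ≈0 — negative divergence with near-zero curl is a sink.

sink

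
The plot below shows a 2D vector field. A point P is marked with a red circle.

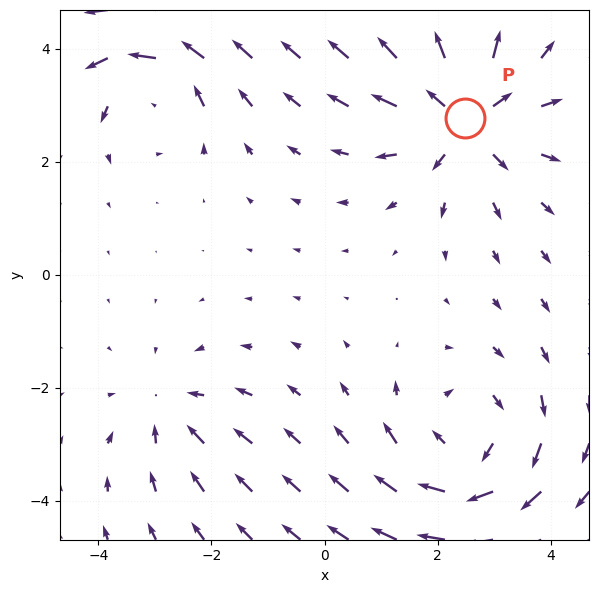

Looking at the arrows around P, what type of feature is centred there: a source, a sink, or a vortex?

At P (2.5, 2.8) the arrows spread outward. Divergence about +5, curl ≈0 — positive divergence with near-zero curl is a source.

source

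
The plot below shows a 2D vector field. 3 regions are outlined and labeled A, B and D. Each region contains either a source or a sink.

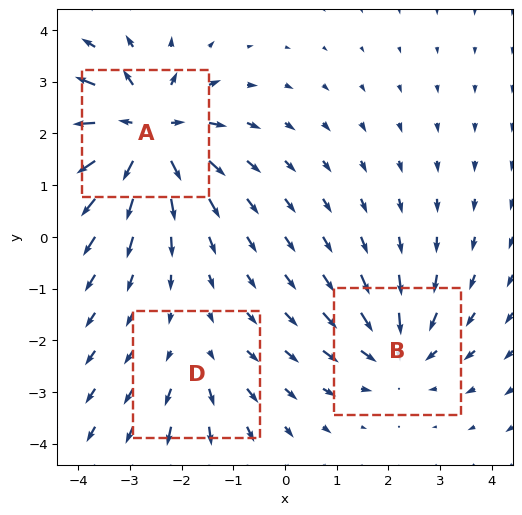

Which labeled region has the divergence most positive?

Divergence at each region's feature centre — A: about +6, B: about -3, D: about +2. Region A is most positive.

A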